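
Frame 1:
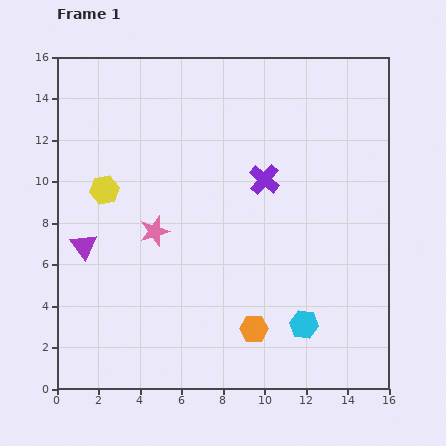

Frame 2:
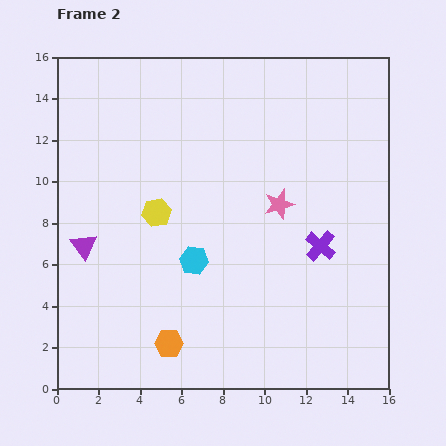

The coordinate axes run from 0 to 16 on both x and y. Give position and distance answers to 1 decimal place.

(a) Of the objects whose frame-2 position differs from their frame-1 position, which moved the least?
the yellow hexagon

(moved 2.7)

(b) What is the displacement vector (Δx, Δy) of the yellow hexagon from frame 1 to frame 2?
(2.5, -1.1)

The yellow hexagon was at (2.3, 9.6) in frame 1 and (4.8, 8.5) in frame 2.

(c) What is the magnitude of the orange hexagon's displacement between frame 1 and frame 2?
4.2

The orange hexagon moved from (9.5, 2.9) to (5.4, 2.2), a distance of √(4.1² + 0.7²) ≈ 4.2.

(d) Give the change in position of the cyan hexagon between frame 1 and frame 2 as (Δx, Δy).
(-5.3, 3.1)

The cyan hexagon was at (11.9, 3.1) in frame 1 and (6.6, 6.2) in frame 2.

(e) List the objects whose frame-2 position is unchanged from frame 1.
the purple triangle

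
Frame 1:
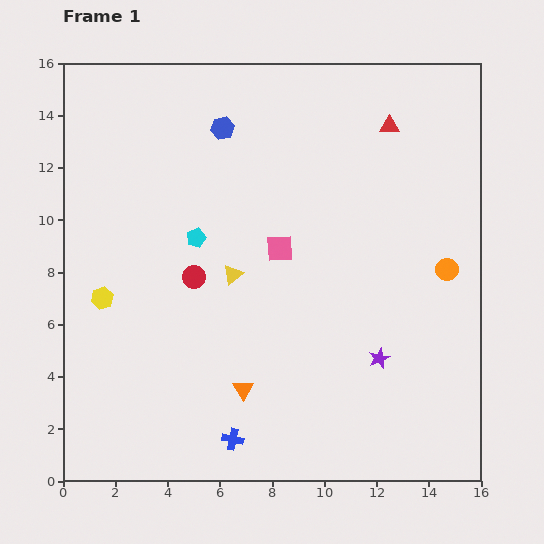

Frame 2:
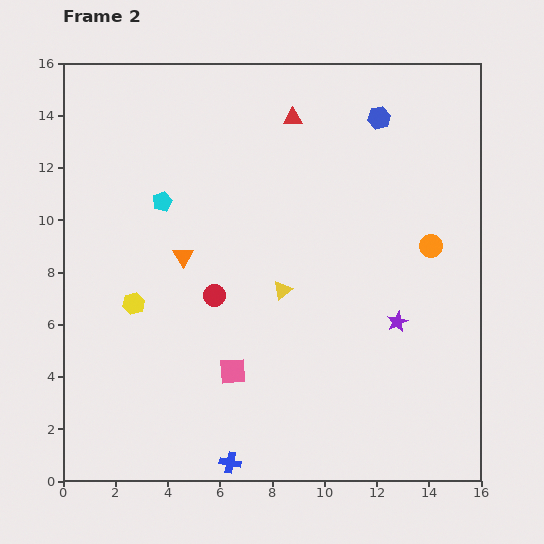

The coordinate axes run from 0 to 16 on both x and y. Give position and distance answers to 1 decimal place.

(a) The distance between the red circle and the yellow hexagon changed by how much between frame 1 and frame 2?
-0.5

Distance in frame 1: 3.6. Distance in frame 2: 3.1.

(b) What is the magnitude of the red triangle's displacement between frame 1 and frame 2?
3.7

The red triangle moved from (12.5, 13.6) to (8.8, 13.9), a distance of √(3.7² + 0.3²) ≈ 3.7.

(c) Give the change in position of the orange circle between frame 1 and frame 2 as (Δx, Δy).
(-0.6, 0.9)

The orange circle was at (14.7, 8.1) in frame 1 and (14.1, 9.0) in frame 2.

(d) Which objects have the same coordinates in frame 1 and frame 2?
none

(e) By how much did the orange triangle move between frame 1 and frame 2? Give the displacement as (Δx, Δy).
(-2.3, 5.1)

The orange triangle was at (6.9, 3.5) in frame 1 and (4.6, 8.6) in frame 2.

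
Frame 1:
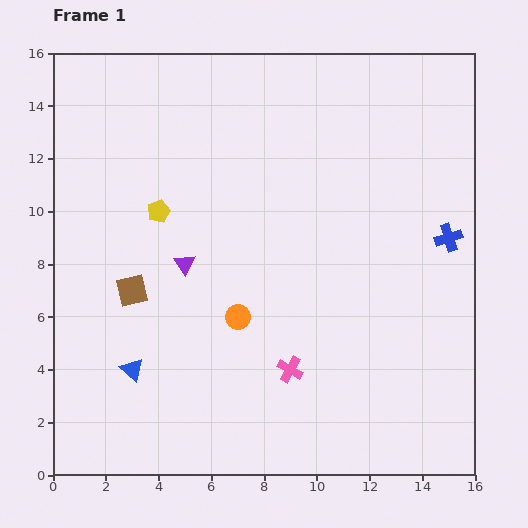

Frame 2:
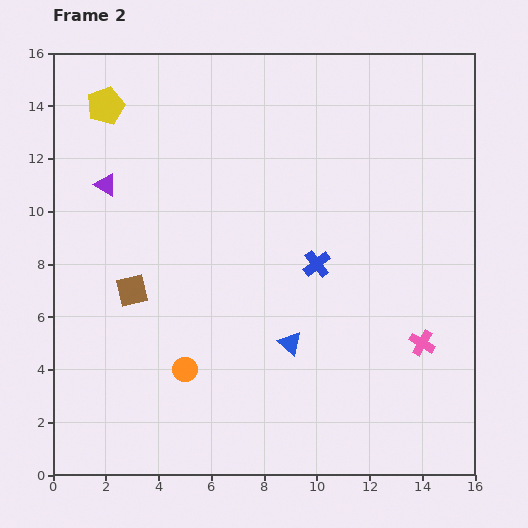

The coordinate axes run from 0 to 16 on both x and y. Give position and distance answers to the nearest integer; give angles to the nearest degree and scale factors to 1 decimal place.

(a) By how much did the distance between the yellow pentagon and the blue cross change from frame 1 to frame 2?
-1

Distance in frame 1: 11. Distance in frame 2: 10.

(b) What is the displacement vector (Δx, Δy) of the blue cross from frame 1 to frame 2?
(-5, -1)

The blue cross was at (15, 9) in frame 1 and (10, 8) in frame 2.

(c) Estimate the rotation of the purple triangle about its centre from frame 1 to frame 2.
25° counter-clockwise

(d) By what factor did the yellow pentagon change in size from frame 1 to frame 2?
1.6×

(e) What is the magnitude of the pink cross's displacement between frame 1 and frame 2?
5

The pink cross moved from (9, 4) to (14, 5), a distance of √(5² + 1²) ≈ 5.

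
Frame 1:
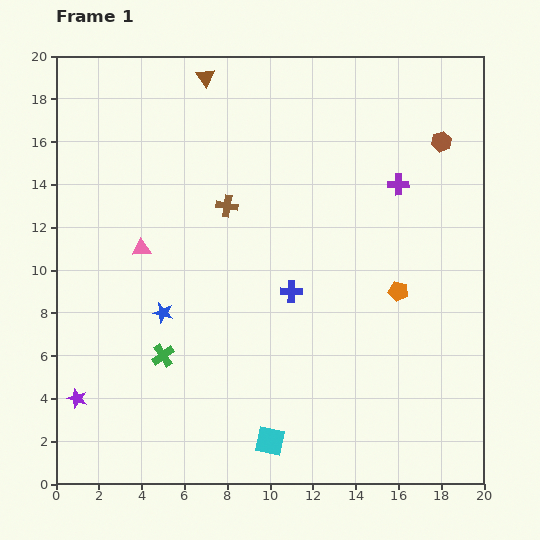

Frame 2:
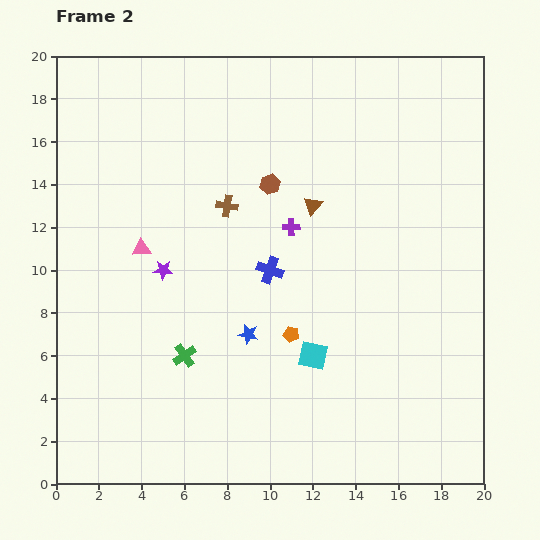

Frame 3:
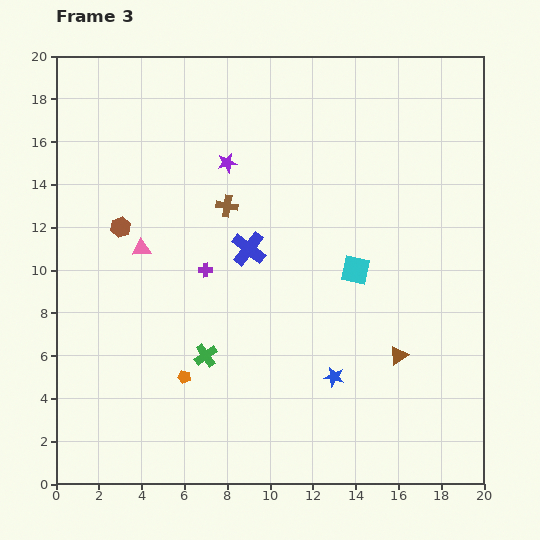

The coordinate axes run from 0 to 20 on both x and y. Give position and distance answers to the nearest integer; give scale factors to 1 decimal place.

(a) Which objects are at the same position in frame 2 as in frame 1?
the brown cross, the pink triangle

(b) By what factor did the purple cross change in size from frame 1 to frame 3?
0.7×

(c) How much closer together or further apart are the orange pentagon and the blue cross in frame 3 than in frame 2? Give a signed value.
+4

Distance in frame 2: 3. Distance in frame 3: 7.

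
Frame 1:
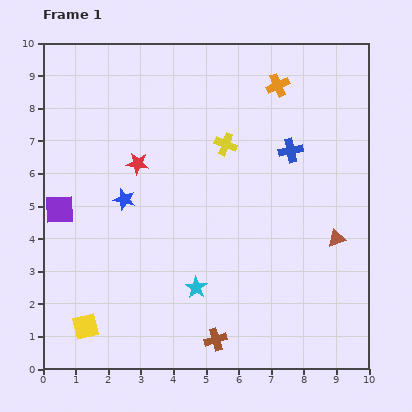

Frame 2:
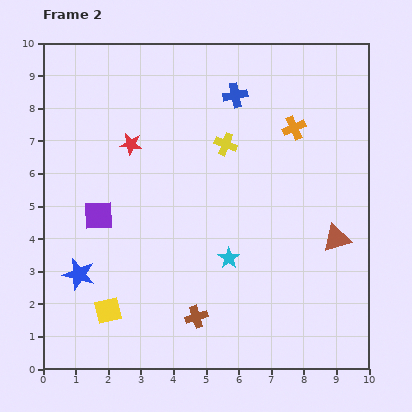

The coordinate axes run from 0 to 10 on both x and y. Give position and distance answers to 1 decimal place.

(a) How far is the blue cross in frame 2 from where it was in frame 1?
2.4

The blue cross moved from (7.6, 6.7) to (5.9, 8.4), a distance of √(1.7² + 1.7²) ≈ 2.4.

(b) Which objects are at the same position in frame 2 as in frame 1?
the yellow cross, the brown triangle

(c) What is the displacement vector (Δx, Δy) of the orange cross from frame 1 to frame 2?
(0.5, -1.3)

The orange cross was at (7.2, 8.7) in frame 1 and (7.7, 7.4) in frame 2.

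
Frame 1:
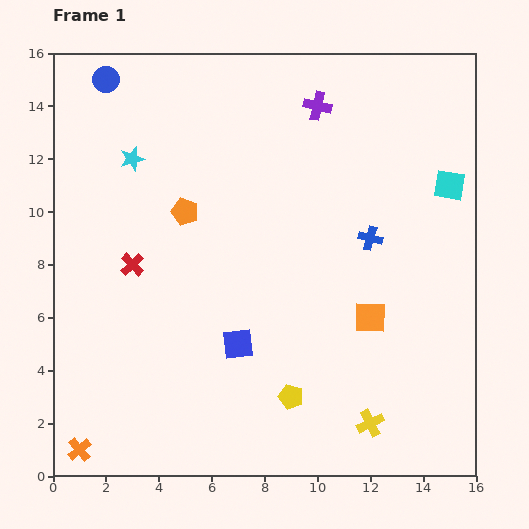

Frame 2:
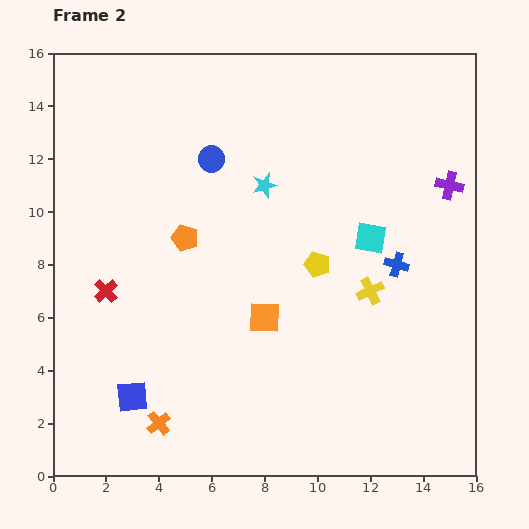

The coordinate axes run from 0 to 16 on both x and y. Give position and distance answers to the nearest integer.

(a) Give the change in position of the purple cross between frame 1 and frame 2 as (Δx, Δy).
(5, -3)

The purple cross was at (10, 14) in frame 1 and (15, 11) in frame 2.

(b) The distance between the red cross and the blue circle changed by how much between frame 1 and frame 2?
-1

Distance in frame 1: 7. Distance in frame 2: 6.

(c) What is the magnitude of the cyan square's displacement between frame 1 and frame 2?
4

The cyan square moved from (15, 11) to (12, 9), a distance of √(3² + 2²) ≈ 4.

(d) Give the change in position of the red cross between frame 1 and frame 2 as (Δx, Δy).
(-1, -1)

The red cross was at (3, 8) in frame 1 and (2, 7) in frame 2.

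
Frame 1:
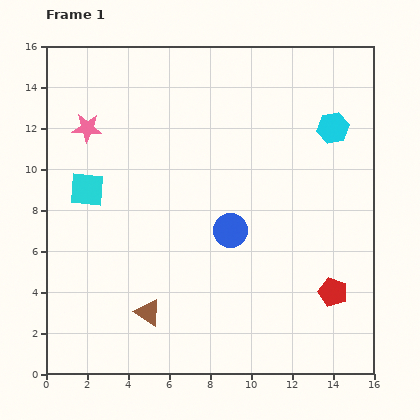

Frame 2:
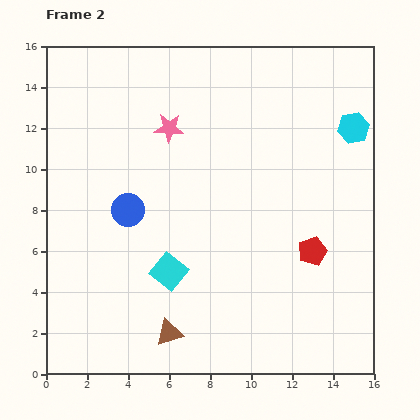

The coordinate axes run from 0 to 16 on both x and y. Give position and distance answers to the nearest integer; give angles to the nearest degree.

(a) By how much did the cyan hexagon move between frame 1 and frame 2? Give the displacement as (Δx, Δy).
(1, 0)

The cyan hexagon was at (14, 12) in frame 1 and (15, 12) in frame 2.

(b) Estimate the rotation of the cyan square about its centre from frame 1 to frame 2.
34° clockwise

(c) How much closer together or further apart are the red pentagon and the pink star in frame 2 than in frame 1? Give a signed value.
-5

Distance in frame 1: 14. Distance in frame 2: 9.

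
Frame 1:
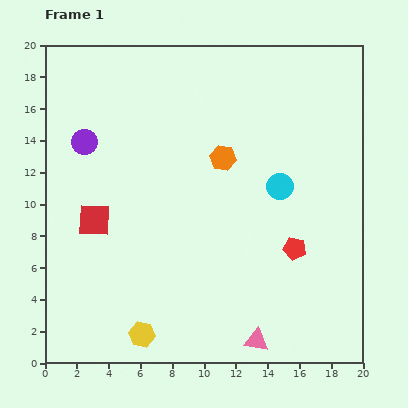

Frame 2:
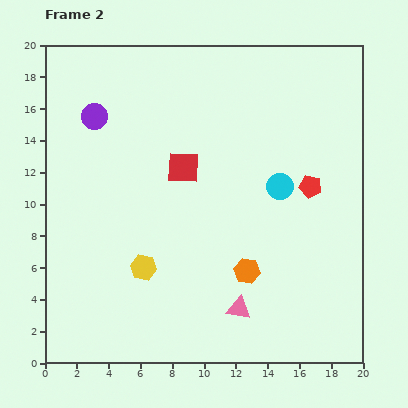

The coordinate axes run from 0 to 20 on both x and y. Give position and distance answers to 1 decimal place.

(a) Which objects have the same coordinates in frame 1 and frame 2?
the cyan circle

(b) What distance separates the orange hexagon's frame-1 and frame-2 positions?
7.3

The orange hexagon moved from (11.2, 12.9) to (12.7, 5.8), a distance of √(1.5² + 7.1²) ≈ 7.3.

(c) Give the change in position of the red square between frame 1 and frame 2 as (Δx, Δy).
(5.6, 3.3)

The red square was at (3.1, 9.0) in frame 1 and (8.7, 12.3) in frame 2.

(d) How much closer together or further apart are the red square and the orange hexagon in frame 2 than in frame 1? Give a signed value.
-1.4

Distance in frame 1: 9.0. Distance in frame 2: 7.6.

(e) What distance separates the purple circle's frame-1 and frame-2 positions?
1.7

The purple circle moved from (2.5, 13.9) to (3.1, 15.5), a distance of √(0.6² + 1.6²) ≈ 1.7.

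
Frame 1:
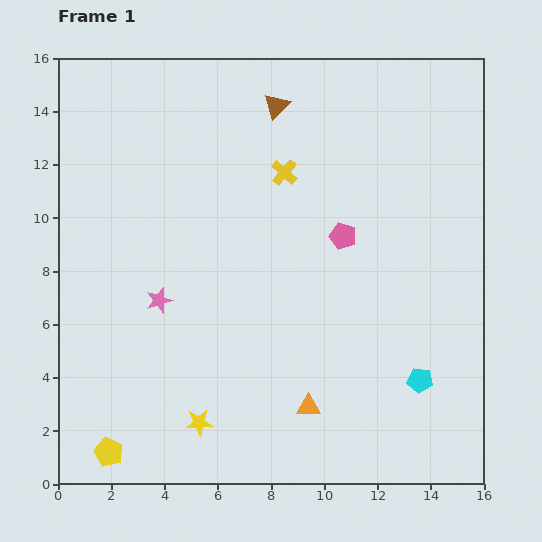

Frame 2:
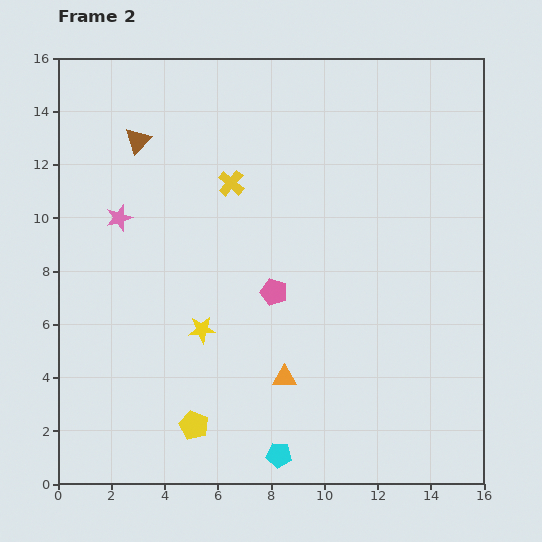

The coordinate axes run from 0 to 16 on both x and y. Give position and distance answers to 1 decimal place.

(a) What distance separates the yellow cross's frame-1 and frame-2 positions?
2.0

The yellow cross moved from (8.5, 11.7) to (6.5, 11.3), a distance of √(2.0² + 0.4²) ≈ 2.0.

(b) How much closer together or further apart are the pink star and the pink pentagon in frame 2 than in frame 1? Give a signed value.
-0.9

Distance in frame 1: 7.3. Distance in frame 2: 6.4.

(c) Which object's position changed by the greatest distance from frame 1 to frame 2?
the cyan pentagon

(moved 6.0; next 5.4)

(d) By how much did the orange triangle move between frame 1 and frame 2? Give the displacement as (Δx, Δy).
(-0.9, 1.1)

The orange triangle was at (9.4, 2.9) in frame 1 and (8.5, 4.0) in frame 2.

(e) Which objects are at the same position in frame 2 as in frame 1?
none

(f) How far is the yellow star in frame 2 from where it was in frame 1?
3.5

The yellow star moved from (5.3, 2.3) to (5.4, 5.8), a distance of √(0.1² + 3.5²) ≈ 3.5.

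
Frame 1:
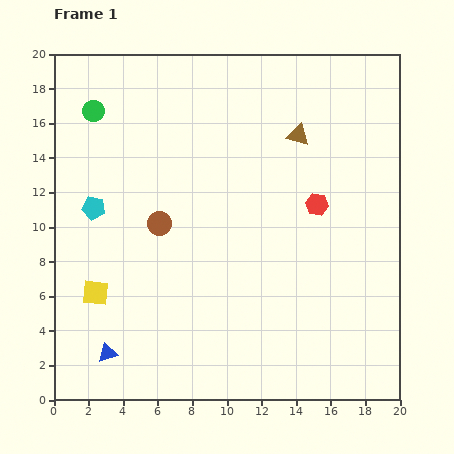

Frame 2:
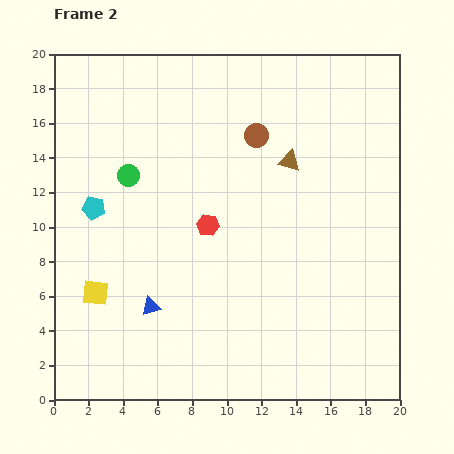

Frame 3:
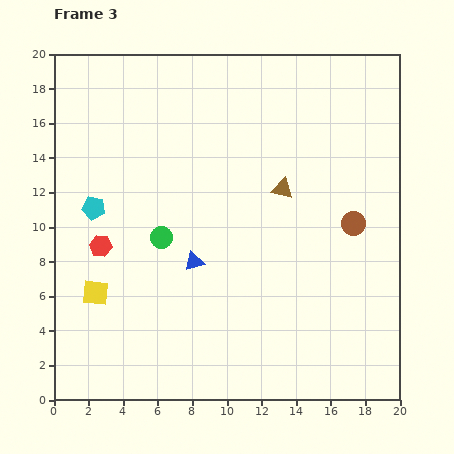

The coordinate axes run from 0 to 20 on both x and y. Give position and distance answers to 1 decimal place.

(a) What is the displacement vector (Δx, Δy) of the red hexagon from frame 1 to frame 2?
(-6.3, -1.2)

The red hexagon was at (15.2, 11.3) in frame 1 and (8.9, 10.1) in frame 2.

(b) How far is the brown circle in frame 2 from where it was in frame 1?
7.6

The brown circle moved from (6.1, 10.2) to (11.7, 15.3), a distance of √(5.6² + 5.1²) ≈ 7.6.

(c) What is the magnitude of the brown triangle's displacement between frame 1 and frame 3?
3.2

The brown triangle moved from (14.1, 15.3) to (13.2, 12.2), a distance of √(0.9² + 3.1²) ≈ 3.2.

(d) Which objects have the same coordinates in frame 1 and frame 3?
the cyan pentagon, the yellow square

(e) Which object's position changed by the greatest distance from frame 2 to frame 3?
the brown circle

(moved 7.6; next 6.3)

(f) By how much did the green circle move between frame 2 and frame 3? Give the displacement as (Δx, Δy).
(1.9, -3.6)

The green circle was at (4.3, 13.0) in frame 2 and (6.2, 9.4) in frame 3.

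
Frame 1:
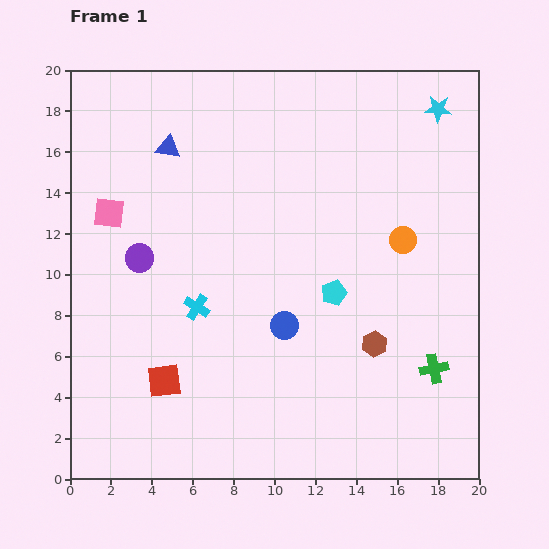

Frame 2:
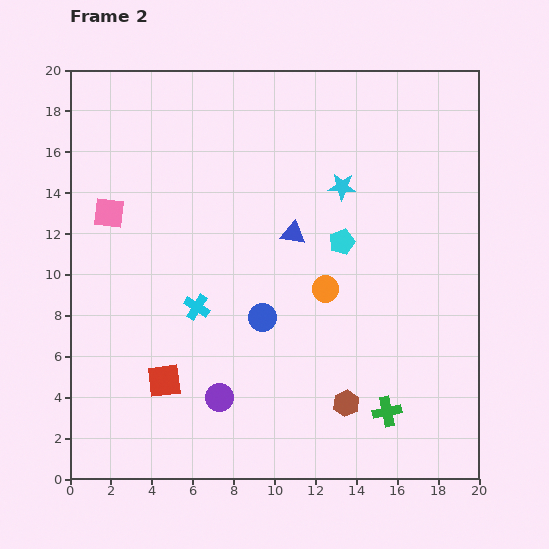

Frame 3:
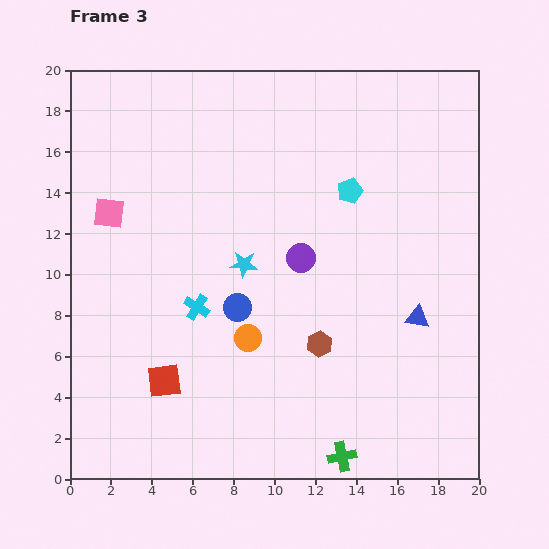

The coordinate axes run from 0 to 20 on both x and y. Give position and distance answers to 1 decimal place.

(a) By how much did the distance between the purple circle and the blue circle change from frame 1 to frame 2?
-3.4

Distance in frame 1: 7.8. Distance in frame 2: 4.4.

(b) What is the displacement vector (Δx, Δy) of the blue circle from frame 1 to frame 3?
(-2.3, 0.9)

The blue circle was at (10.5, 7.5) in frame 1 and (8.2, 8.4) in frame 3.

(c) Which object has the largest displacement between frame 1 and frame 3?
the blue triangle

(moved 14.8; next 12.2)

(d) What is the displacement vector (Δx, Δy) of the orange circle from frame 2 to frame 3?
(-3.8, -2.4)

The orange circle was at (12.5, 9.3) in frame 2 and (8.7, 6.9) in frame 3.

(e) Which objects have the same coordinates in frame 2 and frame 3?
the red square, the pink square, the cyan cross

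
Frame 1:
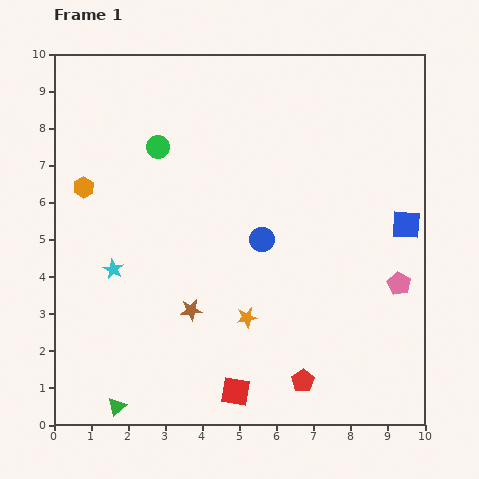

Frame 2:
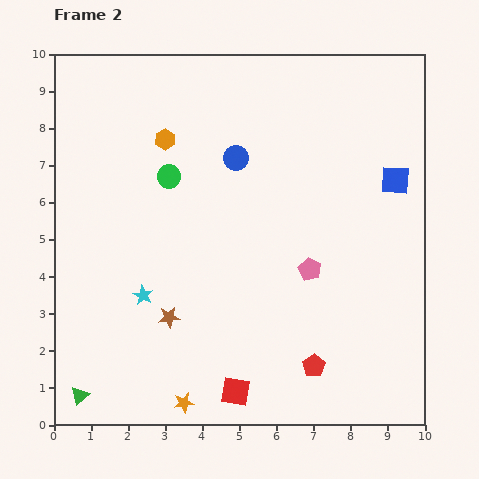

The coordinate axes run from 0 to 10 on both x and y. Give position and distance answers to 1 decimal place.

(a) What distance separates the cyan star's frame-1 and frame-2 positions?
1.1

The cyan star moved from (1.6, 4.2) to (2.4, 3.5), a distance of √(0.8² + 0.7²) ≈ 1.1.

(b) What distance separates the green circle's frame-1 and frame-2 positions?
0.9

The green circle moved from (2.8, 7.5) to (3.1, 6.7), a distance of √(0.3² + 0.8²) ≈ 0.9.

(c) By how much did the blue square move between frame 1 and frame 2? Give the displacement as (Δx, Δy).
(-0.3, 1.2)

The blue square was at (9.5, 5.4) in frame 1 and (9.2, 6.6) in frame 2.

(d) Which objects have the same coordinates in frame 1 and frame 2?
the red square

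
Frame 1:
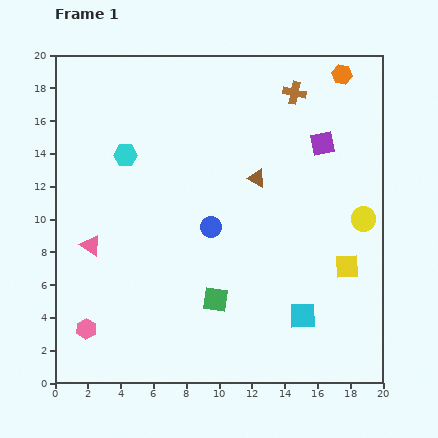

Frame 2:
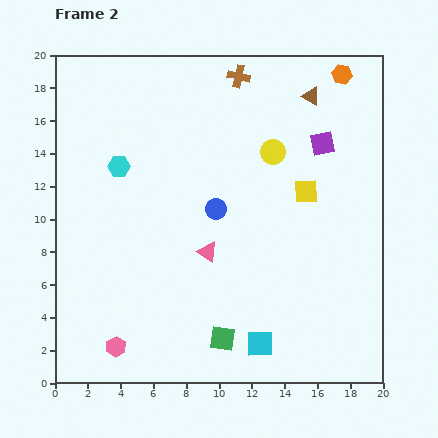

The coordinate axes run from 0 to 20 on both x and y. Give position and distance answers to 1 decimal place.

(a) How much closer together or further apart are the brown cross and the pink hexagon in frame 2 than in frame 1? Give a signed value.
-1.1

Distance in frame 1: 19.2. Distance in frame 2: 18.1.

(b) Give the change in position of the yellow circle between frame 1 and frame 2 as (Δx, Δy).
(-5.5, 4.1)

The yellow circle was at (18.8, 10.0) in frame 1 and (13.3, 14.1) in frame 2.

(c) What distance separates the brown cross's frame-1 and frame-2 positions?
3.5

The brown cross moved from (14.6, 17.7) to (11.2, 18.7), a distance of √(3.4² + 1.0²) ≈ 3.5.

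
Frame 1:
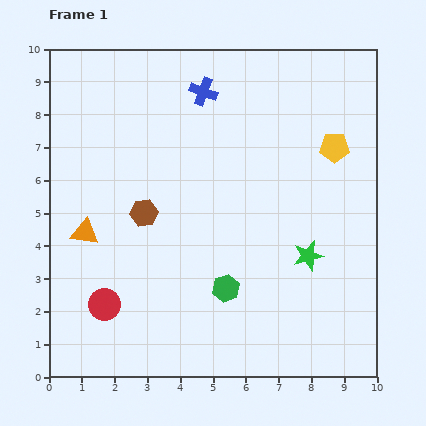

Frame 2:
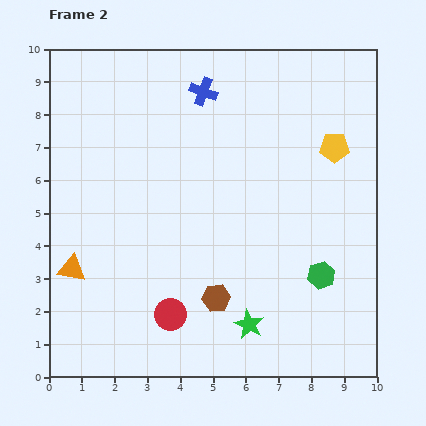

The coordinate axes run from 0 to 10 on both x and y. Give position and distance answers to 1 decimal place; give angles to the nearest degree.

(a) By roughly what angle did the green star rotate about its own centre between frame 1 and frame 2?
31° counter-clockwise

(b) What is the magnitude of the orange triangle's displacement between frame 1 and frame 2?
1.2

The orange triangle moved from (1.1, 4.4) to (0.7, 3.3), a distance of √(0.4² + 1.1²) ≈ 1.2.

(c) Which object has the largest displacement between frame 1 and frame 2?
the brown hexagon

(moved 3.4; next 2.9)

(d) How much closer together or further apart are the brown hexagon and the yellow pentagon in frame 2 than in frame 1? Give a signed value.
-0.3

Distance in frame 1: 6.1. Distance in frame 2: 5.8.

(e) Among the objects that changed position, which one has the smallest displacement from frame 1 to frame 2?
the orange triangle

(moved 1.2)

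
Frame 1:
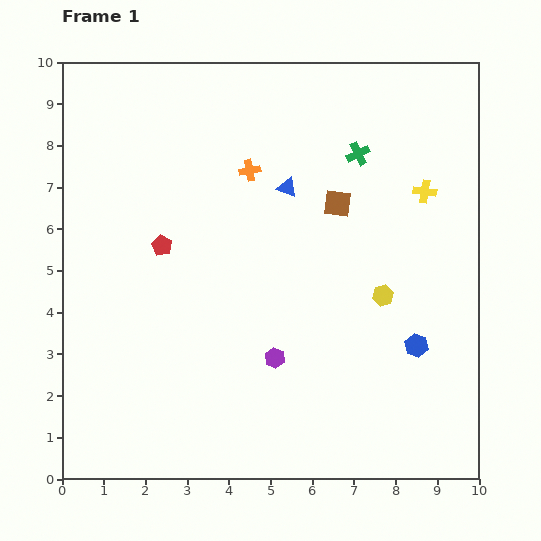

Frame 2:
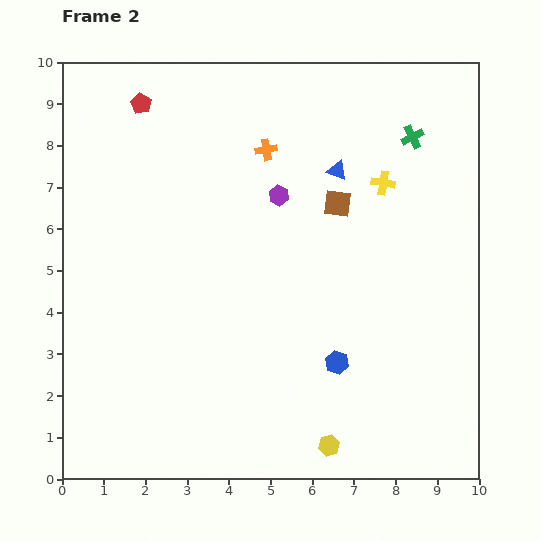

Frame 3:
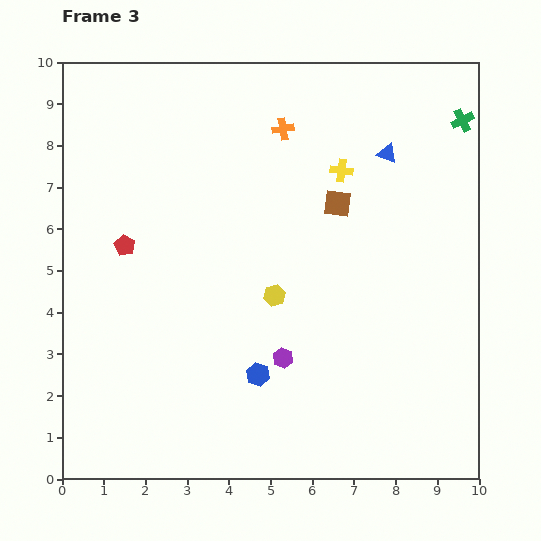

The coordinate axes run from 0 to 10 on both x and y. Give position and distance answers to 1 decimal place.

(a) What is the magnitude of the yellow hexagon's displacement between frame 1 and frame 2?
3.8

The yellow hexagon moved from (7.7, 4.4) to (6.4, 0.8), a distance of √(1.3² + 3.6²) ≈ 3.8.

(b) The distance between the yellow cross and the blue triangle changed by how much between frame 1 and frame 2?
-2.2

Distance in frame 1: 3.3. Distance in frame 2: 1.1.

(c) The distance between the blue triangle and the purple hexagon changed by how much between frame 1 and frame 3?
+1.4

Distance in frame 1: 4.1. Distance in frame 3: 5.5.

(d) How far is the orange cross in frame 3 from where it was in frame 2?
0.6

The orange cross moved from (4.9, 7.9) to (5.3, 8.4), a distance of √(0.4² + 0.5²) ≈ 0.6.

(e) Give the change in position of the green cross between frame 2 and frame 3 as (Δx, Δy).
(1.2, 0.4)

The green cross was at (8.4, 8.2) in frame 2 and (9.6, 8.6) in frame 3.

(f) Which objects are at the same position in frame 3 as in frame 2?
the brown square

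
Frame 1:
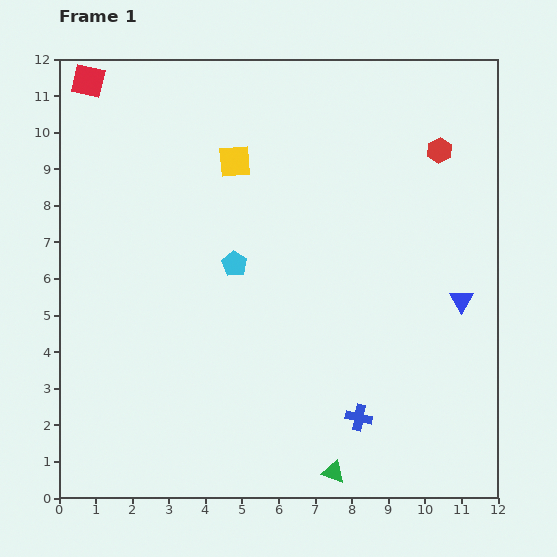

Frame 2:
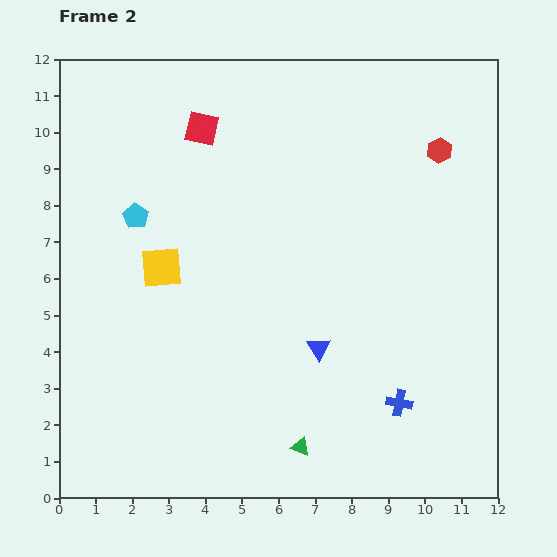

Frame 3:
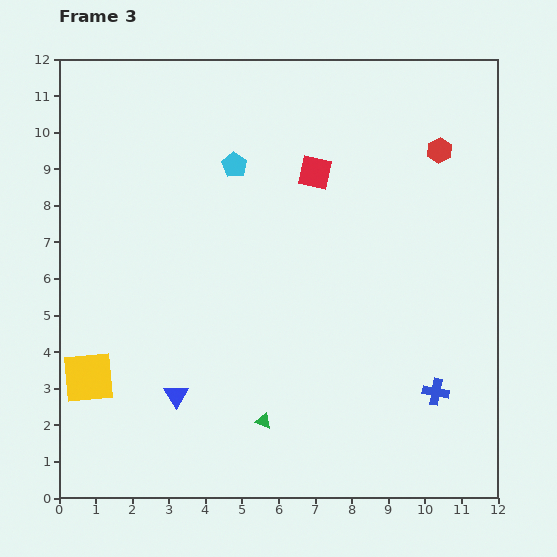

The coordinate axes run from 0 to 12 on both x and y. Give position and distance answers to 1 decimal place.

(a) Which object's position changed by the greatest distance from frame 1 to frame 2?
the blue triangle

(moved 4.1; next 3.5)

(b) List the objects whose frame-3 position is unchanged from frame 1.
the red hexagon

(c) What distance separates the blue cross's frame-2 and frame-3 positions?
1.0

The blue cross moved from (9.3, 2.6) to (10.3, 2.9), a distance of √(1.0² + 0.3²) ≈ 1.0.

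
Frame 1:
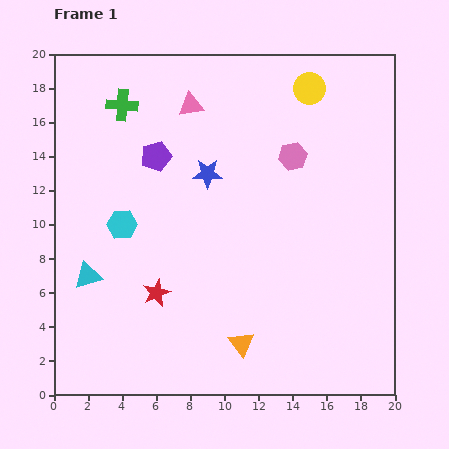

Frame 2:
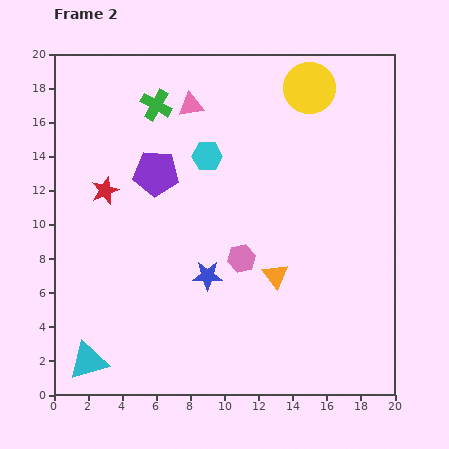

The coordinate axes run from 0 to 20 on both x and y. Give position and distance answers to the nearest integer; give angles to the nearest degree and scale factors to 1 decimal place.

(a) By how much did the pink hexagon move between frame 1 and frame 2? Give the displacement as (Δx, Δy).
(-3, -6)

The pink hexagon was at (14, 14) in frame 1 and (11, 8) in frame 2.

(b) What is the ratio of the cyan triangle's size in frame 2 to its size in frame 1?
1.4×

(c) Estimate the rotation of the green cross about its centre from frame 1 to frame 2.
25° clockwise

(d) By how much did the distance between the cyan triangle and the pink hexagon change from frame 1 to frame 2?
-3

Distance in frame 1: 14. Distance in frame 2: 11.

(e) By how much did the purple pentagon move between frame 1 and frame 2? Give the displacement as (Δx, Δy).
(0, -1)

The purple pentagon was at (6, 14) in frame 1 and (6, 13) in frame 2.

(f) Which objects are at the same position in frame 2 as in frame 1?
the pink triangle, the yellow circle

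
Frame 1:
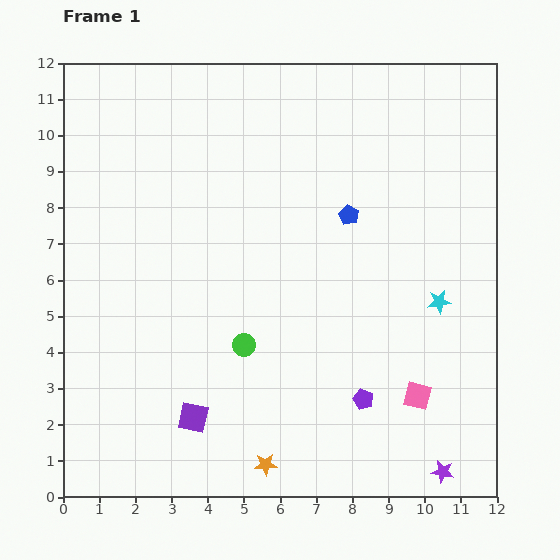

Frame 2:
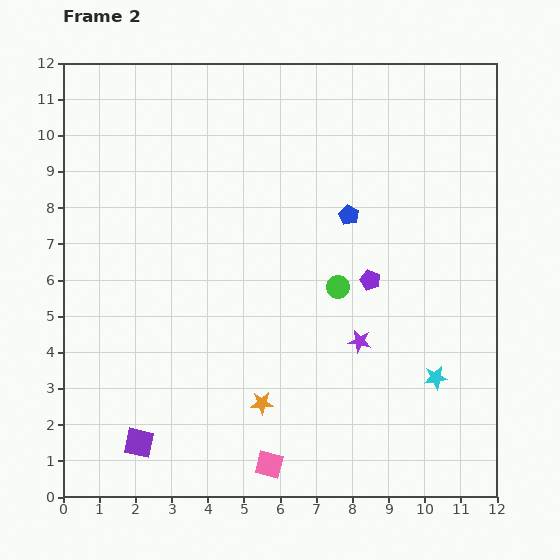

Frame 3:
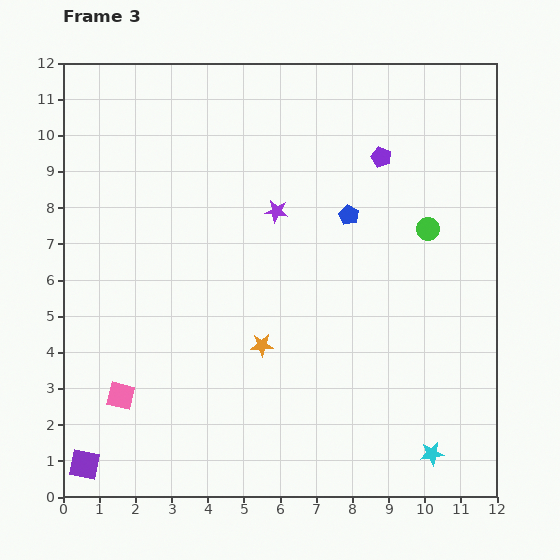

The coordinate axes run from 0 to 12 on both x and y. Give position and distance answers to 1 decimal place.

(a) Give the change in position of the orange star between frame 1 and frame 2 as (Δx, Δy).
(-0.1, 1.7)

The orange star was at (5.6, 0.9) in frame 1 and (5.5, 2.6) in frame 2.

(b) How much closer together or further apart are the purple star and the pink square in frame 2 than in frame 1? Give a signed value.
+2.0

Distance in frame 1: 2.2. Distance in frame 2: 4.2.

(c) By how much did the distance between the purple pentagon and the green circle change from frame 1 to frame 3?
-1.2

Distance in frame 1: 3.6. Distance in frame 3: 2.4.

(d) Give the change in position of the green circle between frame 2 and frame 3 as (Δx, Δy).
(2.5, 1.6)

The green circle was at (7.6, 5.8) in frame 2 and (10.1, 7.4) in frame 3.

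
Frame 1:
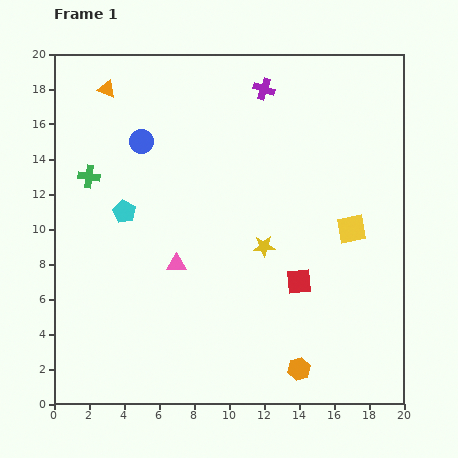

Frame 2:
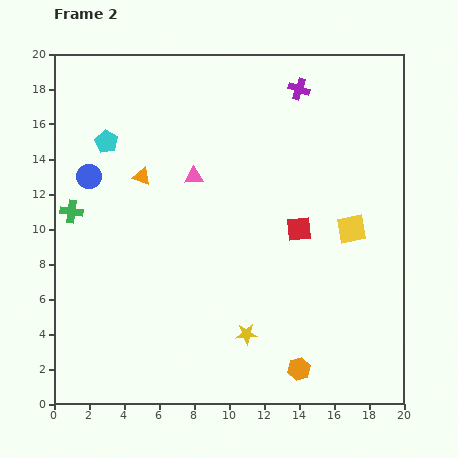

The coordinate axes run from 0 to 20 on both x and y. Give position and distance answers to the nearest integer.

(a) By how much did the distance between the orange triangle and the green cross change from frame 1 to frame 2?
-1

Distance in frame 1: 5. Distance in frame 2: 4.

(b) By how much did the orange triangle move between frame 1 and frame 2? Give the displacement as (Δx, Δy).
(2, -5)

The orange triangle was at (3, 18) in frame 1 and (5, 13) in frame 2.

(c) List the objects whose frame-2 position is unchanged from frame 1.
the orange hexagon, the yellow square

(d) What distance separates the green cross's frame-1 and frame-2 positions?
2

The green cross moved from (2, 13) to (1, 11), a distance of √(1² + 2²) ≈ 2.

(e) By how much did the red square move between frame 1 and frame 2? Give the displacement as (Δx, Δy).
(0, 3)

The red square was at (14, 7) in frame 1 and (14, 10) in frame 2.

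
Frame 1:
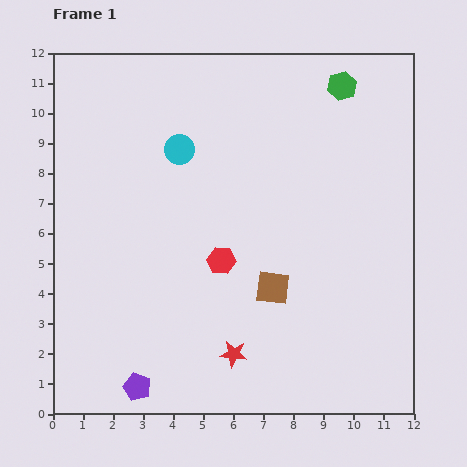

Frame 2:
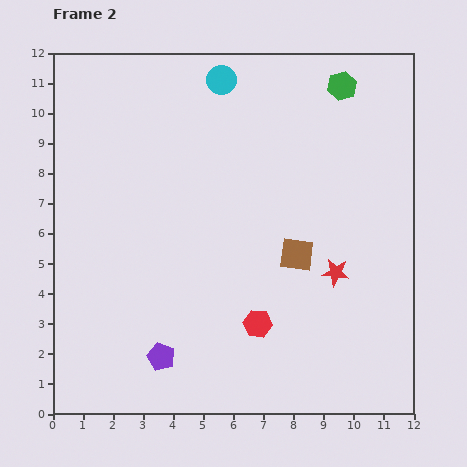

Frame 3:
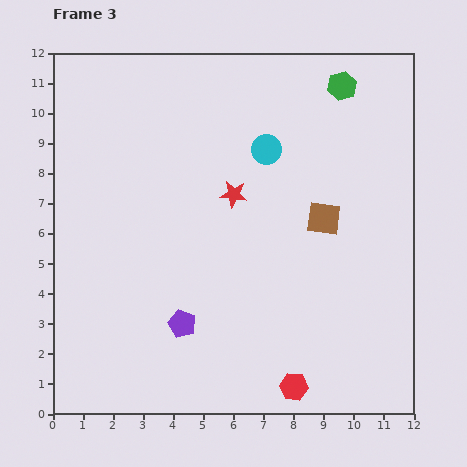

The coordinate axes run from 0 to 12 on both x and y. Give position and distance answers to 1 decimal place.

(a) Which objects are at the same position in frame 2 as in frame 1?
the green hexagon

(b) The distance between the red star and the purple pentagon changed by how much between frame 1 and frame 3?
+1.2

Distance in frame 1: 3.4. Distance in frame 3: 4.6.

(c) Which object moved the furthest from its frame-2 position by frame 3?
the red star

(moved 4.3; next 2.7)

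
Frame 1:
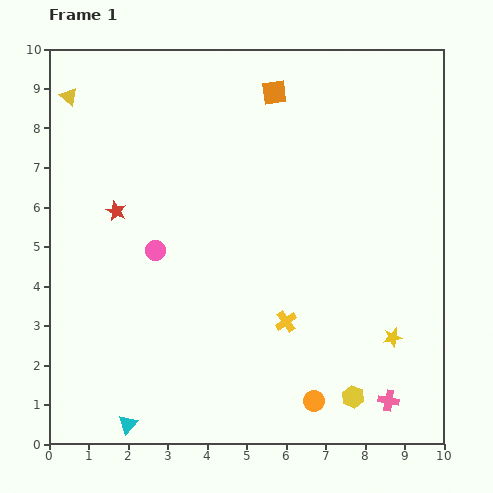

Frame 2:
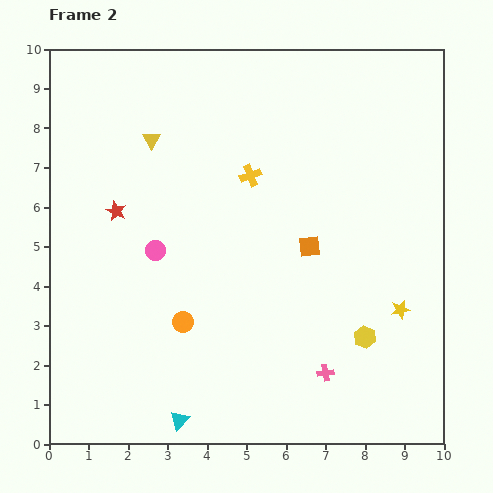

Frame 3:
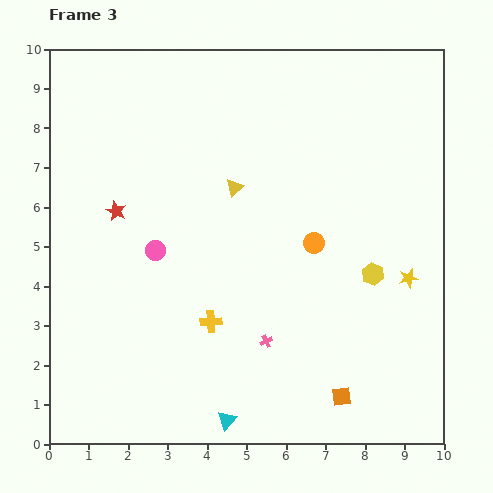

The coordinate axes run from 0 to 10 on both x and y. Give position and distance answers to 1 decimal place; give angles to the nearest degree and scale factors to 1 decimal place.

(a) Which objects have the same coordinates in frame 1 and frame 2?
the red star, the pink circle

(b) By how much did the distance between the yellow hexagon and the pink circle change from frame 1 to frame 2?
-0.5

Distance in frame 1: 6.2. Distance in frame 2: 5.7.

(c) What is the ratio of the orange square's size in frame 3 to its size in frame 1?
0.8×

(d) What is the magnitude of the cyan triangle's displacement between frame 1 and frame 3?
2.5

The cyan triangle moved from (2.0, 0.5) to (4.5, 0.6), a distance of √(2.5² + 0.1²) ≈ 2.5.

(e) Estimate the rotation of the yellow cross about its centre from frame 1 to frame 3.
33° clockwise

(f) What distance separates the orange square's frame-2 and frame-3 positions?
3.9

The orange square moved from (6.6, 5.0) to (7.4, 1.2), a distance of √(0.8² + 3.8²) ≈ 3.9.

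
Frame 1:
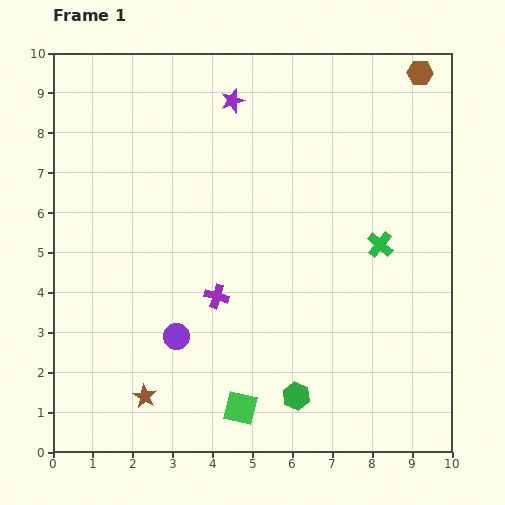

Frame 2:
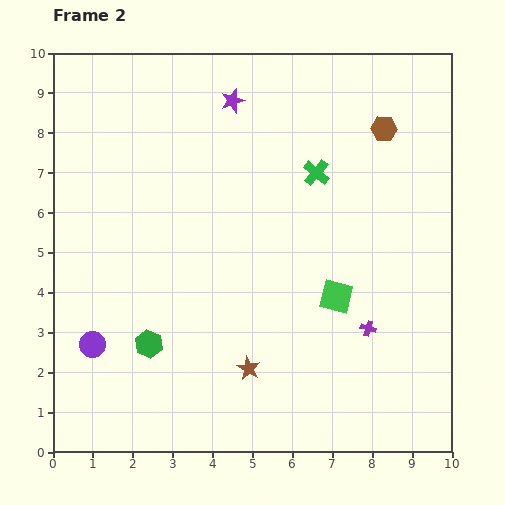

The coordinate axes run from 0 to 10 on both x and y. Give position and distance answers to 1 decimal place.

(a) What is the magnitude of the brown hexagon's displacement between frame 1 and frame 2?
1.7

The brown hexagon moved from (9.2, 9.5) to (8.3, 8.1), a distance of √(0.9² + 1.4²) ≈ 1.7.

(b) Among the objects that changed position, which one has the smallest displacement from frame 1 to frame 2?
the brown hexagon

(moved 1.7)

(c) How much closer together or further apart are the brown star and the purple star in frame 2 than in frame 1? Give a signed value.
-1.0

Distance in frame 1: 7.7. Distance in frame 2: 6.7.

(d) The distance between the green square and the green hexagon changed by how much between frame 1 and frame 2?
+3.5

Distance in frame 1: 1.4. Distance in frame 2: 4.9.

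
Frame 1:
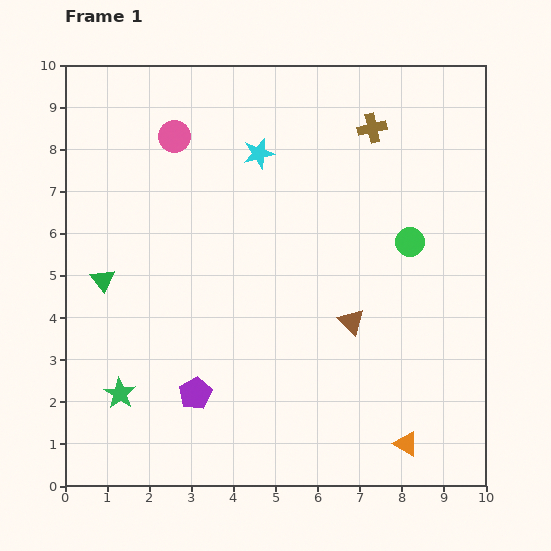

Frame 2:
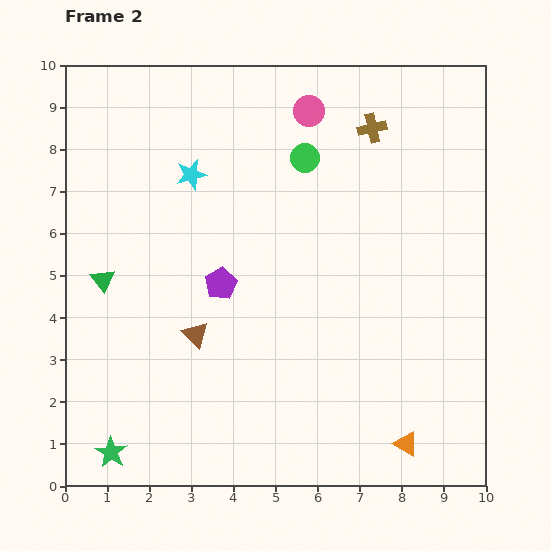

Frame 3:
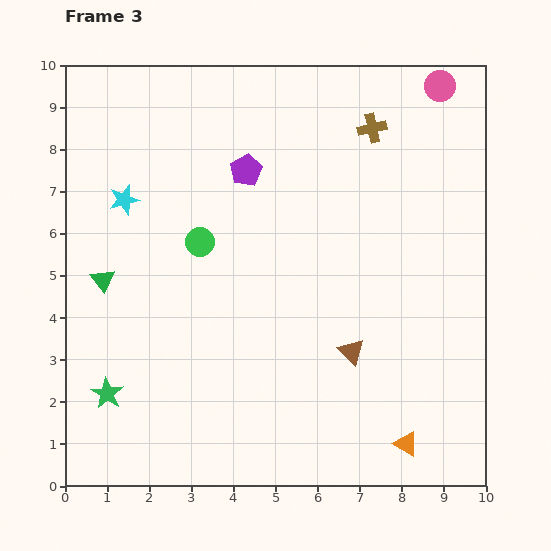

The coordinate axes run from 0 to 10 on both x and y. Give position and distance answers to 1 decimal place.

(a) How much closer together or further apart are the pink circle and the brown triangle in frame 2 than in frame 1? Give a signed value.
-0.2

Distance in frame 1: 6.1. Distance in frame 2: 5.9.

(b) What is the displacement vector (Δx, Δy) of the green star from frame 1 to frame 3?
(-0.3, 0.0)

The green star was at (1.3, 2.2) in frame 1 and (1.0, 2.2) in frame 3.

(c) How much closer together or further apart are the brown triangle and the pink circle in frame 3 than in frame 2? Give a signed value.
+0.7

Distance in frame 2: 5.9. Distance in frame 3: 6.6.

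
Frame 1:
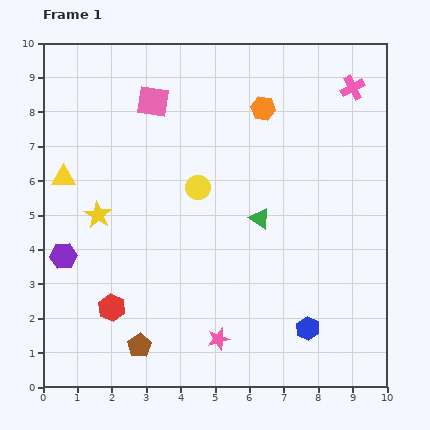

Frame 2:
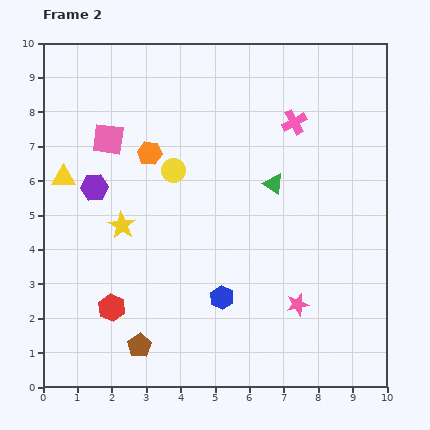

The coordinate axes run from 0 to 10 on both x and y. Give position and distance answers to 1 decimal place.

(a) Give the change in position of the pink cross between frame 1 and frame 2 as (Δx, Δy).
(-1.7, -1.0)

The pink cross was at (9.0, 8.7) in frame 1 and (7.3, 7.7) in frame 2.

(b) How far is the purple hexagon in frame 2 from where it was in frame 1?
2.2

The purple hexagon moved from (0.6, 3.8) to (1.5, 5.8), a distance of √(0.9² + 2.0²) ≈ 2.2.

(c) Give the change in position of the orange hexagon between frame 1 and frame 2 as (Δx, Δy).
(-3.3, -1.3)

The orange hexagon was at (6.4, 8.1) in frame 1 and (3.1, 6.8) in frame 2.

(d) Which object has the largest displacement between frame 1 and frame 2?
the orange hexagon

(moved 3.5; next 2.7)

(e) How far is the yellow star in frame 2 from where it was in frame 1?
0.8

The yellow star moved from (1.6, 5.0) to (2.3, 4.7), a distance of √(0.7² + 0.3²) ≈ 0.8.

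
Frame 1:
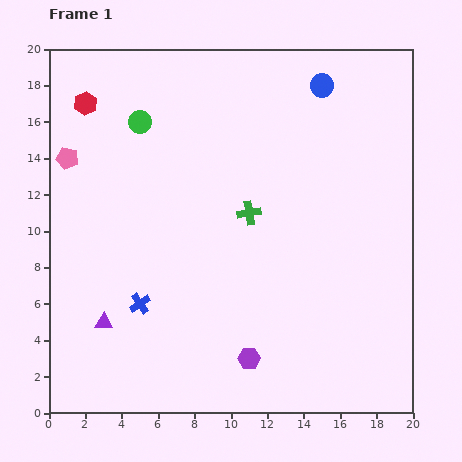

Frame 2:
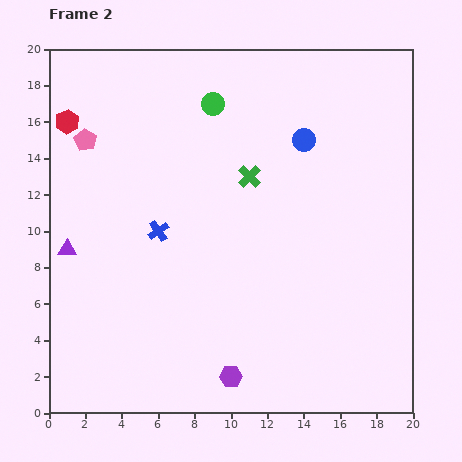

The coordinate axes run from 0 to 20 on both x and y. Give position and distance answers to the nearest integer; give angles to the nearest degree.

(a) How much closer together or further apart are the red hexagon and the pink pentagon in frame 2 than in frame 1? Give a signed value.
-2

Distance in frame 1: 3. Distance in frame 2: 1.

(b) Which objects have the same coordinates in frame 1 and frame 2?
none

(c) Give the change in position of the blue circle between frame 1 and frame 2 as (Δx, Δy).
(-1, -3)

The blue circle was at (15, 18) in frame 1 and (14, 15) in frame 2.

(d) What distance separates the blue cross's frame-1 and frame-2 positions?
4

The blue cross moved from (5, 6) to (6, 10), a distance of √(1² + 4²) ≈ 4.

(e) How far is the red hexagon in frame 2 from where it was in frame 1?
1

The red hexagon moved from (2, 17) to (1, 16), a distance of √(1² + 1²) ≈ 1.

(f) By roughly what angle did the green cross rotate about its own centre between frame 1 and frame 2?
36° counter-clockwise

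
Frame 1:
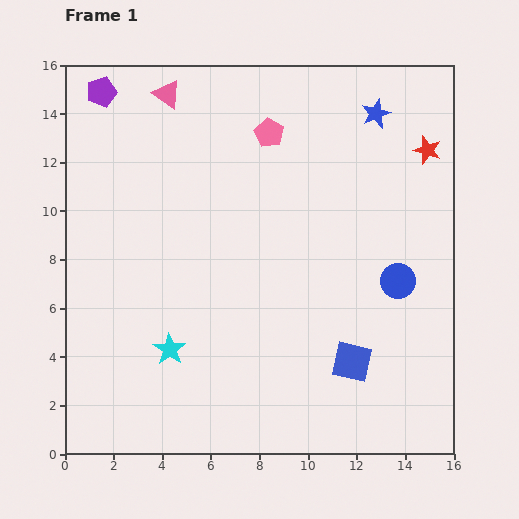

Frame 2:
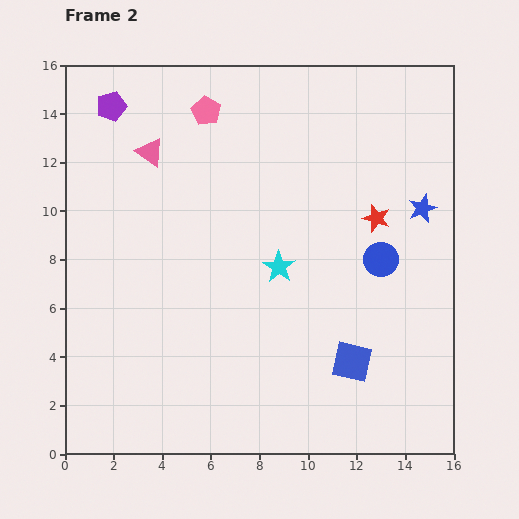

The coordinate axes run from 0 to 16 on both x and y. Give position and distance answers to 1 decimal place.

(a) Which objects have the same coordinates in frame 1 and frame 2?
the blue square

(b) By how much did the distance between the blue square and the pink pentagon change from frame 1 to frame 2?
+1.9

Distance in frame 1: 10.0. Distance in frame 2: 11.9.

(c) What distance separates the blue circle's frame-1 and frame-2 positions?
1.1

The blue circle moved from (13.7, 7.1) to (13.0, 8.0), a distance of √(0.7² + 0.9²) ≈ 1.1.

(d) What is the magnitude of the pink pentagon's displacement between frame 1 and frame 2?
2.8

The pink pentagon moved from (8.4, 13.2) to (5.8, 14.1), a distance of √(2.6² + 0.9²) ≈ 2.8.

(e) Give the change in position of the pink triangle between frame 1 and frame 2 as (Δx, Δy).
(-0.7, -2.4)

The pink triangle was at (4.2, 14.8) in frame 1 and (3.5, 12.4) in frame 2.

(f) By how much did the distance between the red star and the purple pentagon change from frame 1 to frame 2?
-1.8

Distance in frame 1: 13.6. Distance in frame 2: 11.8.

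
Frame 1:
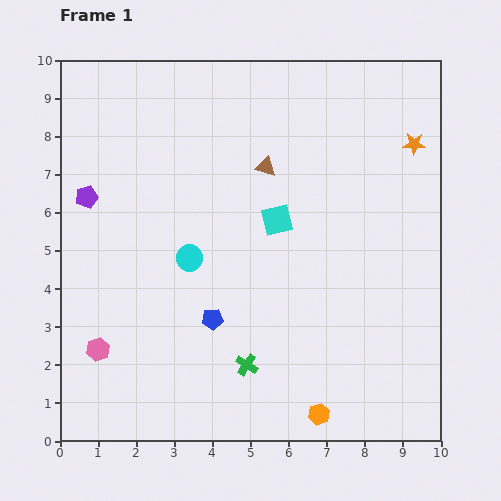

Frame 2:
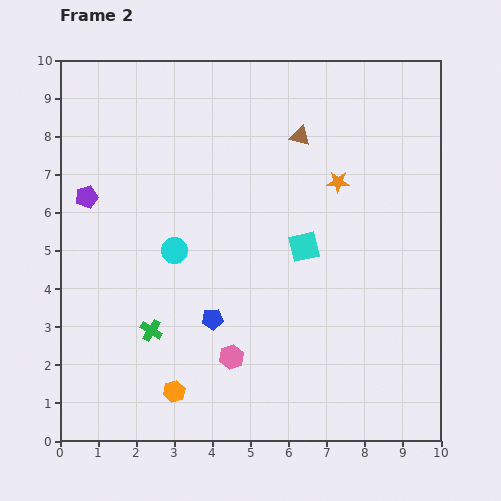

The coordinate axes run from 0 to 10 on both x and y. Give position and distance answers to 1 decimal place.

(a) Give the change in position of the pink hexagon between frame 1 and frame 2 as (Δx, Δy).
(3.5, -0.2)

The pink hexagon was at (1.0, 2.4) in frame 1 and (4.5, 2.2) in frame 2.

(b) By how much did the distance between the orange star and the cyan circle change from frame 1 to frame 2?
-1.9

Distance in frame 1: 6.6. Distance in frame 2: 4.7.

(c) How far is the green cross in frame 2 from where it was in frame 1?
2.7

The green cross moved from (4.9, 2.0) to (2.4, 2.9), a distance of √(2.5² + 0.9²) ≈ 2.7.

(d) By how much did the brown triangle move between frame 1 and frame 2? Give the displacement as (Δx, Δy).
(0.9, 0.8)

The brown triangle was at (5.4, 7.2) in frame 1 and (6.3, 8.0) in frame 2.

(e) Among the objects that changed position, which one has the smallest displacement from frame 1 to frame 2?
the cyan circle

(moved 0.4)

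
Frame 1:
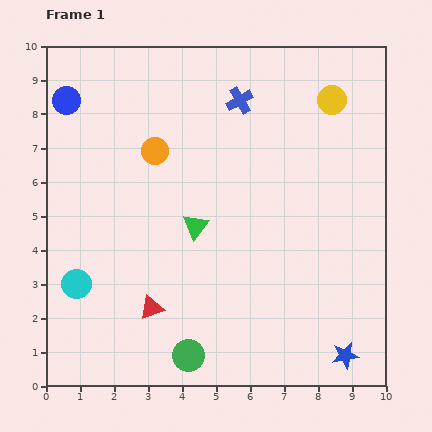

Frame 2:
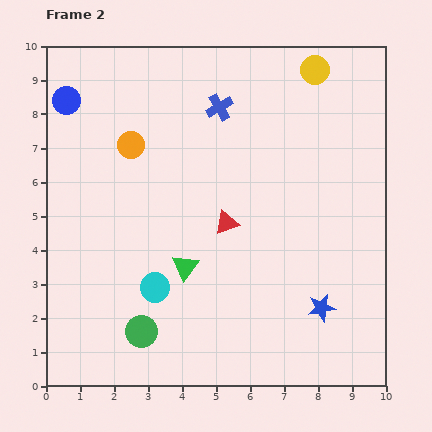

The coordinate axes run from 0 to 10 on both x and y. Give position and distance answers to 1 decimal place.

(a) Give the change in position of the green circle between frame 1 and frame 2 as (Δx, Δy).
(-1.4, 0.7)

The green circle was at (4.2, 0.9) in frame 1 and (2.8, 1.6) in frame 2.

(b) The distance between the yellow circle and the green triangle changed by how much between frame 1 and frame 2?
+1.5

Distance in frame 1: 5.4. Distance in frame 2: 6.9.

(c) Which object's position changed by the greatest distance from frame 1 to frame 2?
the red triangle

(moved 3.3; next 2.3)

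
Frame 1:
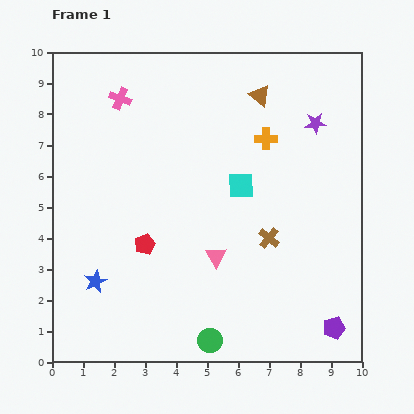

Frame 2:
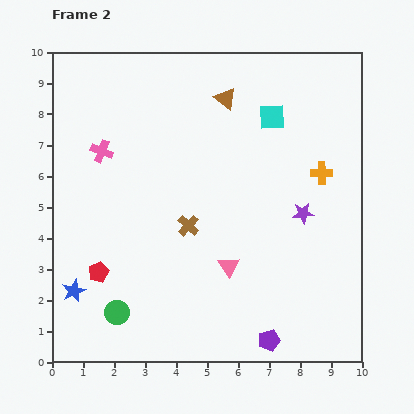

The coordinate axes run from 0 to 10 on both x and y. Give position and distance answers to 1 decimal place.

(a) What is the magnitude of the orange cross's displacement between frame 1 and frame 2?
2.1

The orange cross moved from (6.9, 7.2) to (8.7, 6.1), a distance of √(1.8² + 1.1²) ≈ 2.1.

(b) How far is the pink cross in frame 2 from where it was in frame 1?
1.8

The pink cross moved from (2.2, 8.5) to (1.6, 6.8), a distance of √(0.6² + 1.7²) ≈ 1.8.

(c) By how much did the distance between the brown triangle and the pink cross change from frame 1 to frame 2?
-0.2

Distance in frame 1: 4.5. Distance in frame 2: 4.3.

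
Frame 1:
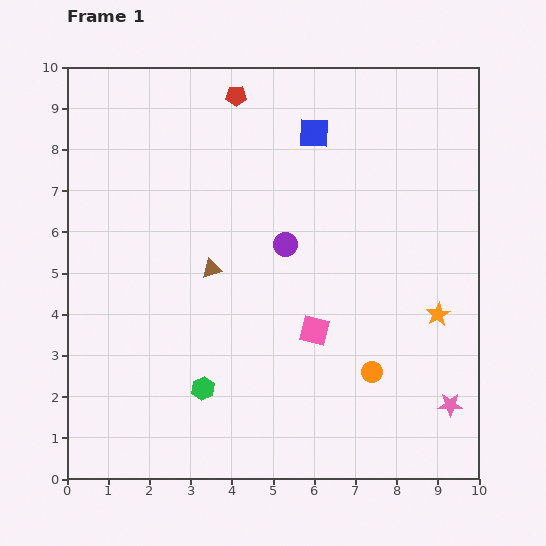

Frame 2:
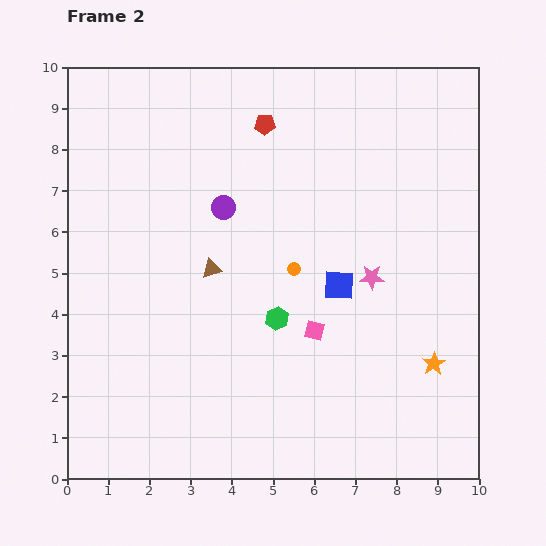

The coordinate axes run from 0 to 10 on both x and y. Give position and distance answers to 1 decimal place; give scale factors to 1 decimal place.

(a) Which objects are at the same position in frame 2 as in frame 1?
the pink square, the brown triangle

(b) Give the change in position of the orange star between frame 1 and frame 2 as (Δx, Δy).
(-0.1, -1.2)

The orange star was at (9.0, 4.0) in frame 1 and (8.9, 2.8) in frame 2.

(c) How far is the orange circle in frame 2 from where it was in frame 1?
3.1

The orange circle moved from (7.4, 2.6) to (5.5, 5.1), a distance of √(1.9² + 2.5²) ≈ 3.1.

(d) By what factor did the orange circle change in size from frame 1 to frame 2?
0.6×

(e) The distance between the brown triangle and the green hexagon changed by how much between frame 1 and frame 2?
-0.9

Distance in frame 1: 2.9. Distance in frame 2: 2.0.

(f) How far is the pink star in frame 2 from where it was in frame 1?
3.6

The pink star moved from (9.3, 1.8) to (7.4, 4.9), a distance of √(1.9² + 3.1²) ≈ 3.6.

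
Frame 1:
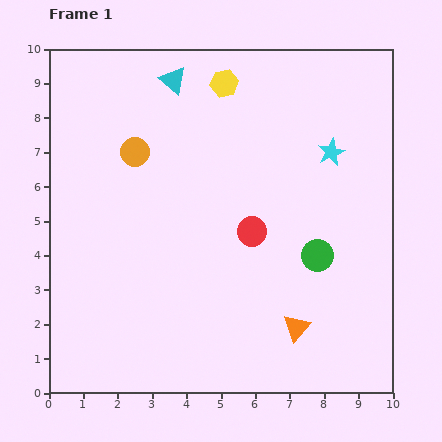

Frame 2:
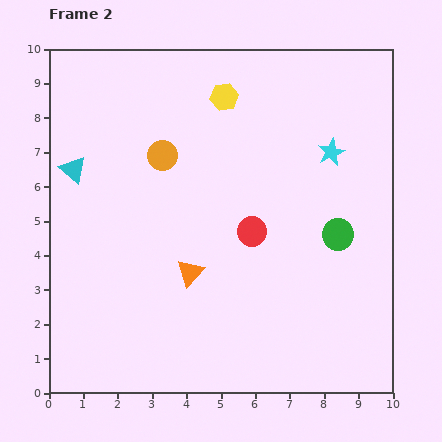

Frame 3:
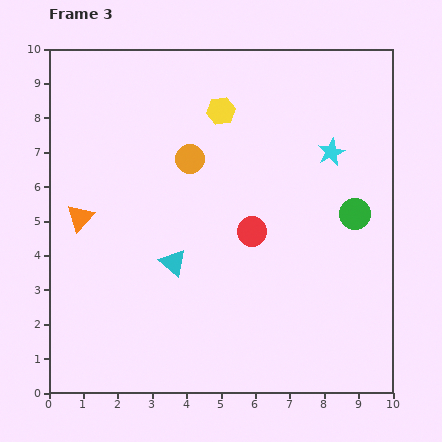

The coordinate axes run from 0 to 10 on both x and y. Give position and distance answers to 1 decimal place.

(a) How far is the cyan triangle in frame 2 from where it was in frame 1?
3.9

The cyan triangle moved from (3.6, 9.1) to (0.7, 6.5), a distance of √(2.9² + 2.6²) ≈ 3.9.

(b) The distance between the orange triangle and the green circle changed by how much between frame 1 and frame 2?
+2.2

Distance in frame 1: 2.2. Distance in frame 2: 4.4.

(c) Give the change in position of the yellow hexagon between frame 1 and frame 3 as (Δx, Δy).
(-0.1, -0.8)

The yellow hexagon was at (5.1, 9.0) in frame 1 and (5.0, 8.2) in frame 3.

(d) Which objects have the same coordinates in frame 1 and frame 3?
the cyan star, the red circle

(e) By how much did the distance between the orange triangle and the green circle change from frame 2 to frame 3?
+3.6

Distance in frame 2: 4.4. Distance in frame 3: 8.0.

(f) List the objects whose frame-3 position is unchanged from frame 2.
the cyan star, the red circle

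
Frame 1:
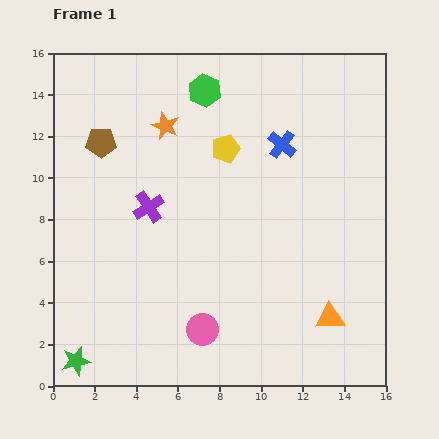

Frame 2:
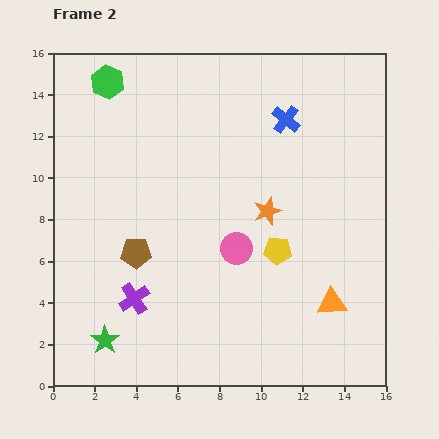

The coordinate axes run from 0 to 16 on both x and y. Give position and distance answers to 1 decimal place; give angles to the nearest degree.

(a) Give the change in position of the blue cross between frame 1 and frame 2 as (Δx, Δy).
(0.2, 1.2)

The blue cross was at (11.0, 11.6) in frame 1 and (11.2, 12.8) in frame 2.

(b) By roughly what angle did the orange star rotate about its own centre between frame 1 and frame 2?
30° clockwise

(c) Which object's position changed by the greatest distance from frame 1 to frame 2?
the orange star

(moved 6.4; next 5.6)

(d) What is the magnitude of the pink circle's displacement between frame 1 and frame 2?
4.2

The pink circle moved from (7.2, 2.7) to (8.8, 6.6), a distance of √(1.6² + 3.9²) ≈ 4.2.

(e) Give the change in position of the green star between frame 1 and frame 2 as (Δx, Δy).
(1.4, 1.0)

The green star was at (1.1, 1.2) in frame 1 and (2.5, 2.2) in frame 2.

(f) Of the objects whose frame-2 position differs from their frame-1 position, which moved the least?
the orange triangle

(moved 0.7)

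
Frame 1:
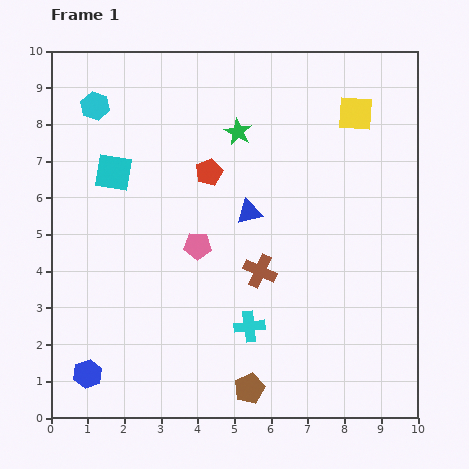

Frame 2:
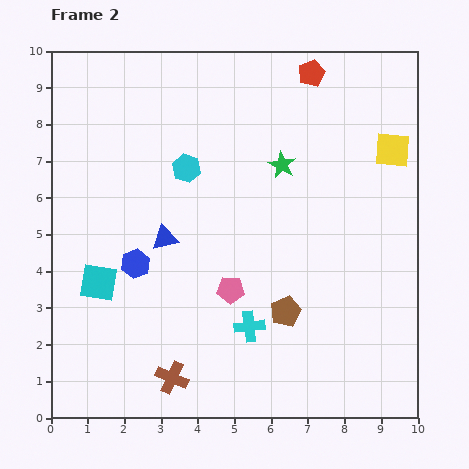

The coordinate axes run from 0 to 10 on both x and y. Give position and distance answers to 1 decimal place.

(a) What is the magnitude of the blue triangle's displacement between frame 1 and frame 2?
2.4

The blue triangle moved from (5.4, 5.6) to (3.1, 4.9), a distance of √(2.3² + 0.7²) ≈ 2.4.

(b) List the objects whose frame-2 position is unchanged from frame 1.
the cyan cross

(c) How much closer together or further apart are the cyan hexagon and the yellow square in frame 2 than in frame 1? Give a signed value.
-1.5

Distance in frame 1: 7.1. Distance in frame 2: 5.6.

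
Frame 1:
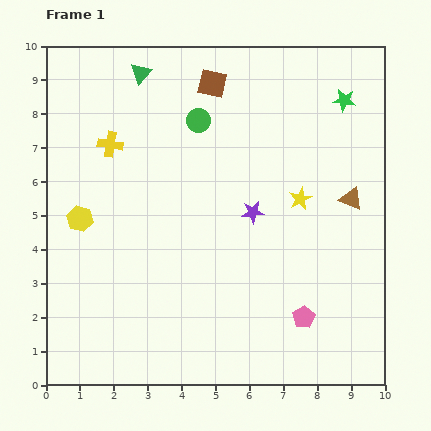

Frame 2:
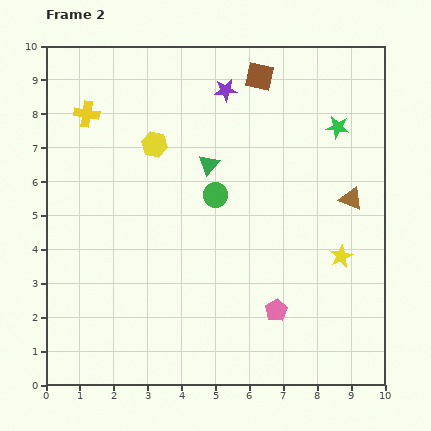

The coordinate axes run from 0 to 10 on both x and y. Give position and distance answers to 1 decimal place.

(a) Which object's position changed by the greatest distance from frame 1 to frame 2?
the purple star

(moved 3.7; next 3.4)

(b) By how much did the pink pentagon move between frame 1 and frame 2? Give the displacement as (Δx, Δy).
(-0.8, 0.2)

The pink pentagon was at (7.6, 2.0) in frame 1 and (6.8, 2.2) in frame 2.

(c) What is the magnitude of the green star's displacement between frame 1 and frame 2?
0.8

The green star moved from (8.8, 8.4) to (8.6, 7.6), a distance of √(0.2² + 0.8²) ≈ 0.8.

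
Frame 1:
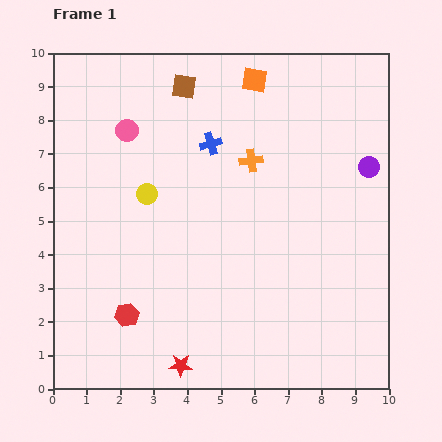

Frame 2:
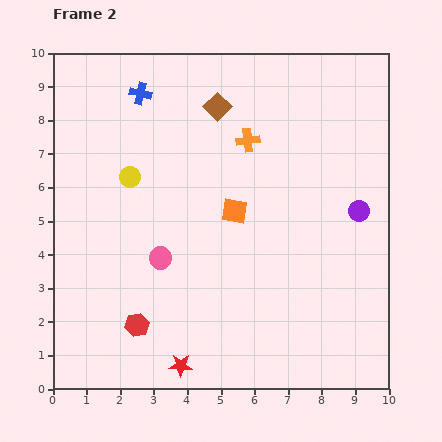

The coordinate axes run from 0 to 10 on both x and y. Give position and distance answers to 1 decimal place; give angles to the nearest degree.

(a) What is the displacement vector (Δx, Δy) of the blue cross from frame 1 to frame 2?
(-2.1, 1.5)

The blue cross was at (4.7, 7.3) in frame 1 and (2.6, 8.8) in frame 2.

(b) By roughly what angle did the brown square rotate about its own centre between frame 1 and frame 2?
38° clockwise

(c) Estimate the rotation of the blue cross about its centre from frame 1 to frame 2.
29° clockwise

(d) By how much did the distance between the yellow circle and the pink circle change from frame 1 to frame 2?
+0.6

Distance in frame 1: 2.0. Distance in frame 2: 2.6.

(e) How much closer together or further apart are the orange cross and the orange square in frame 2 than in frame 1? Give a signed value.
-0.3

Distance in frame 1: 2.4. Distance in frame 2: 2.1.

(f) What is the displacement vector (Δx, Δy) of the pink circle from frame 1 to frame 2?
(1.0, -3.8)

The pink circle was at (2.2, 7.7) in frame 1 and (3.2, 3.9) in frame 2.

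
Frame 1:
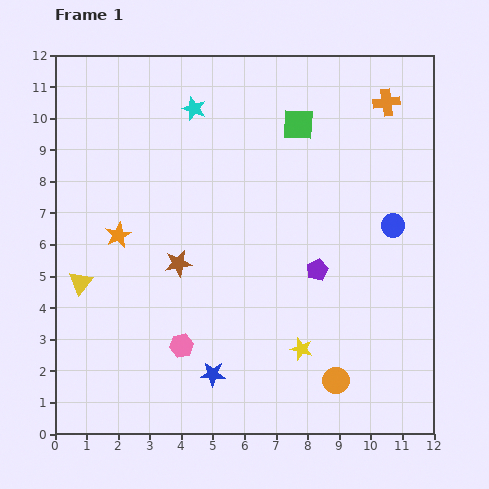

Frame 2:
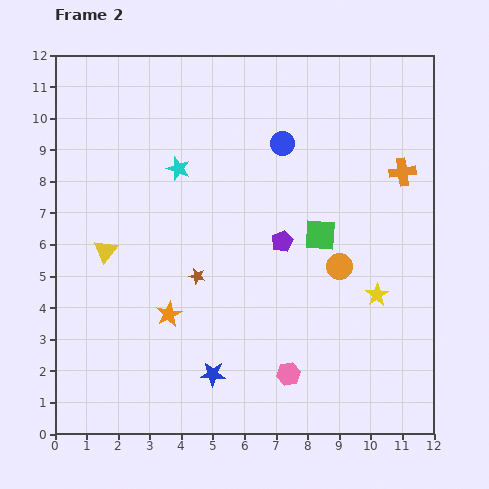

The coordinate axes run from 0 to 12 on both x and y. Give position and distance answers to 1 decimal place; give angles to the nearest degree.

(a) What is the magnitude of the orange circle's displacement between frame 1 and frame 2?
3.6

The orange circle moved from (8.9, 1.7) to (9.0, 5.3), a distance of √(0.1² + 3.6²) ≈ 3.6.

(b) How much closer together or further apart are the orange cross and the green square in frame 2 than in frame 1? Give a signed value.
+0.4

Distance in frame 1: 2.9. Distance in frame 2: 3.3.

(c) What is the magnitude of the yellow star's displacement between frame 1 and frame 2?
2.9

The yellow star moved from (7.8, 2.7) to (10.2, 4.4), a distance of √(2.4² + 1.7²) ≈ 2.9.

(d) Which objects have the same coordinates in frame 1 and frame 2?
the blue star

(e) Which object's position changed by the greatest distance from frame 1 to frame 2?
the blue circle

(moved 4.4; next 3.6)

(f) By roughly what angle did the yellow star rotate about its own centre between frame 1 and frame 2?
23° clockwise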